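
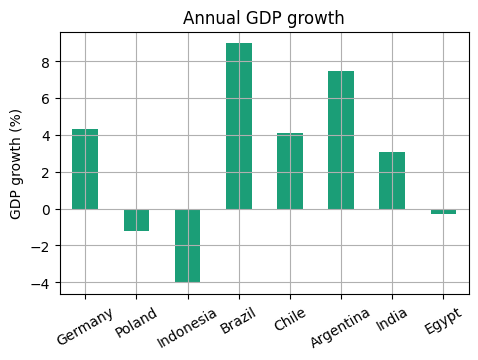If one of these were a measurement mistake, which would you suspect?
Indonesia ≈ -4; the rest sit between ≈ -2 and ≈ 8.

Indonesia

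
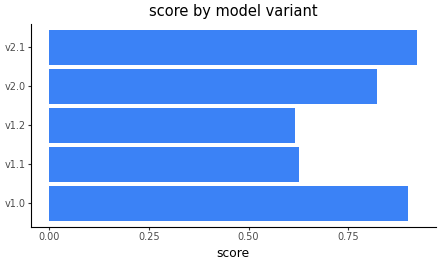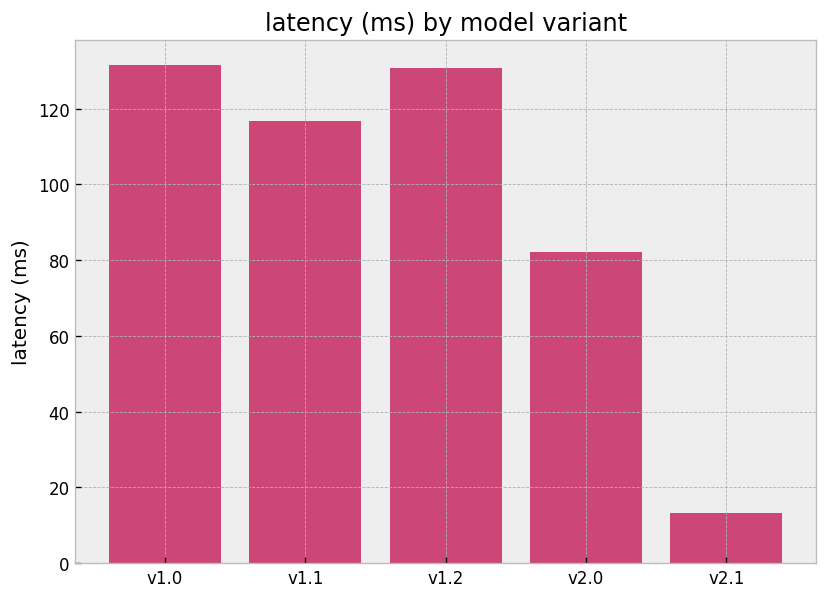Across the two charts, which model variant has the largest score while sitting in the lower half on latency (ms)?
v2.1

Chart 2 median latency (ms) ≈ 120; below-median model variants: v2.0, v2.1. Among those, v2.1 has the highest score (≈ 0.9).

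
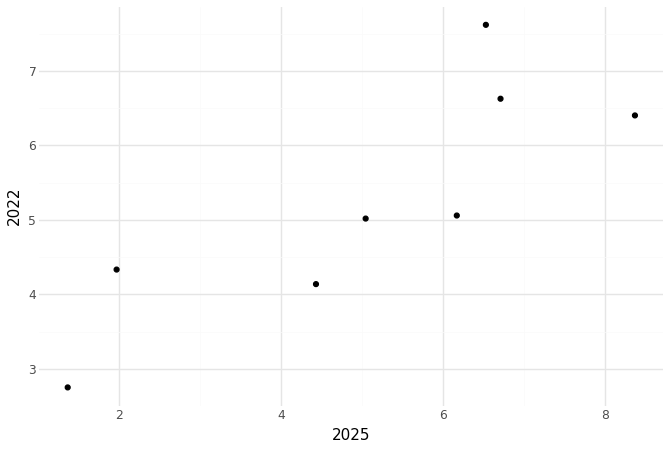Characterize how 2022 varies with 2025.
positive, strong

Points are positively correlated; strong (|r| ≈ 0.8).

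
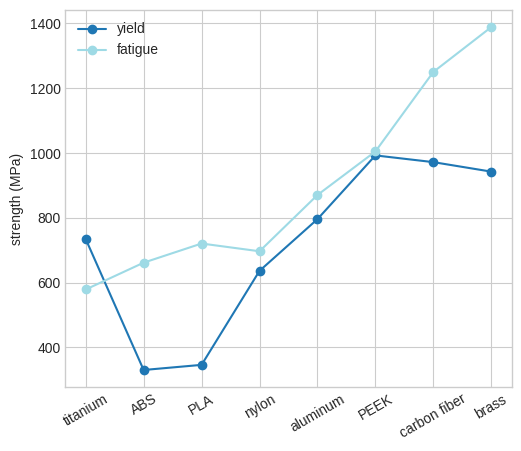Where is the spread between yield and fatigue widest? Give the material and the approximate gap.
brass: yield ≈ 900, fatigue ≈ 1400 → gap ≈ 500. Next-largest (PLA) is only ≈ 400.

brass, ≈ 500 MPa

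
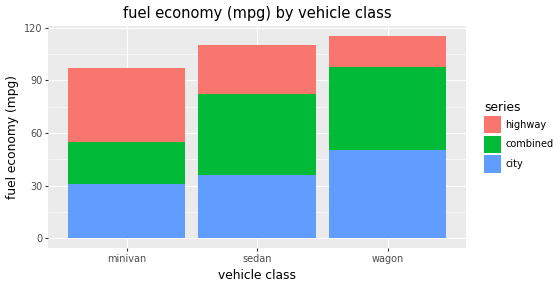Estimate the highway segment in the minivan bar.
highway top ≈ 100, bottom ≈ 60; segment ≈ 40.

≈ 40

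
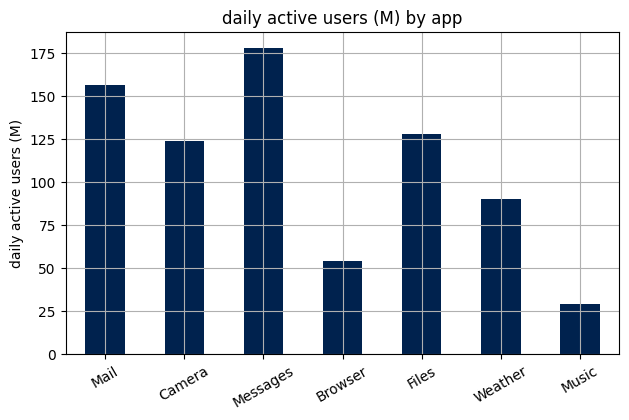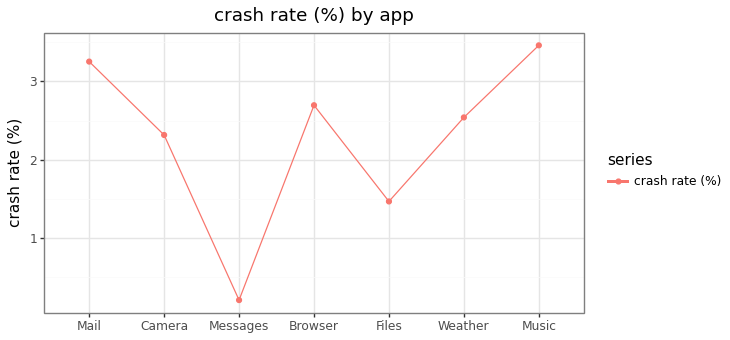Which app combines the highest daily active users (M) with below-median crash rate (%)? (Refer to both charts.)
Chart 2 median crash rate (%) ≈ 2.5; below-median apps: Camera, Messages, Files. Among those, Messages has the highest daily active users (M) (≈ 180).

Messages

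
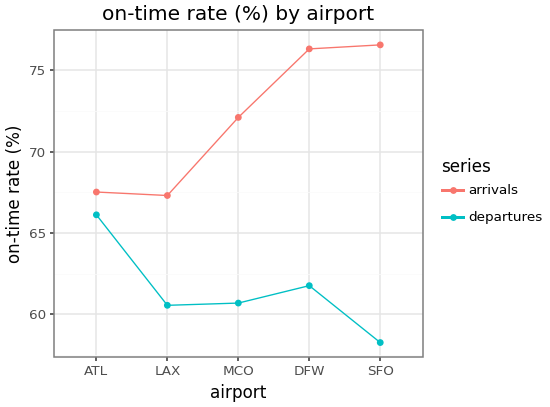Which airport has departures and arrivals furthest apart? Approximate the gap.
SFO, ≈ 18 %

SFO: departures ≈ 58, arrivals ≈ 76 → gap ≈ 18. Next-largest (DFW) is only ≈ 14.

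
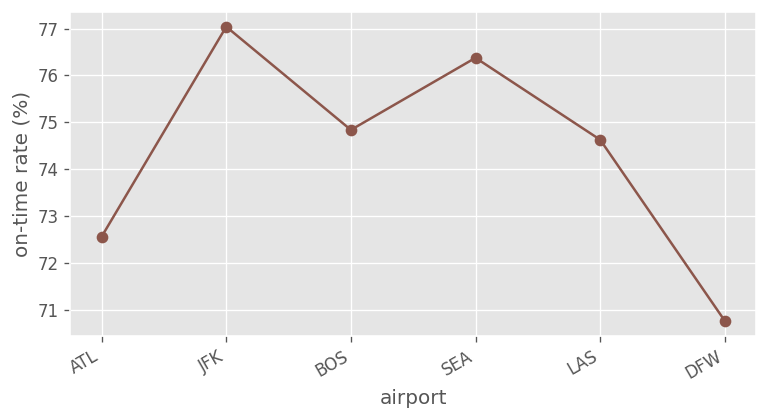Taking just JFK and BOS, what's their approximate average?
≈ 76

(77 + 75) / 2 ≈ 76.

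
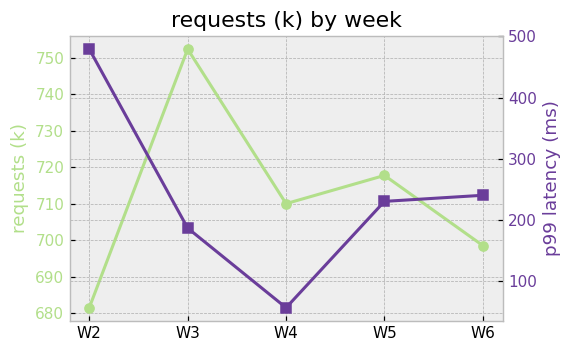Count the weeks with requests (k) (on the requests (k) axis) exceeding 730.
Above 730: W3.

1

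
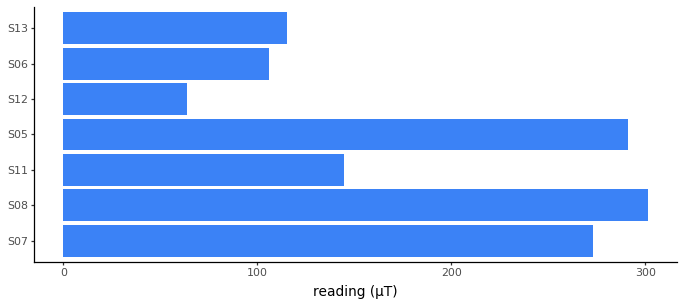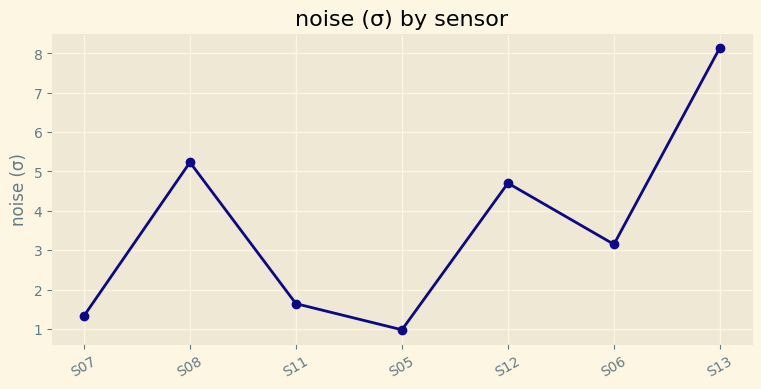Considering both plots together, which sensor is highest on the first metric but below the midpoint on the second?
S05

Chart 2 median noise (σ) ≈ 3; below-median sensors: S07, S11, S05. Among those, S05 has the highest reading (µT) (≈ 300).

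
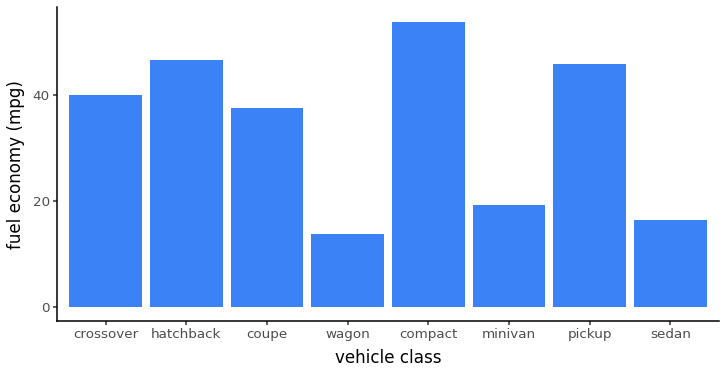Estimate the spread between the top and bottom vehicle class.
Max compact ≈ 55, min wagon ≈ 15; range ≈ 40.

≈ 40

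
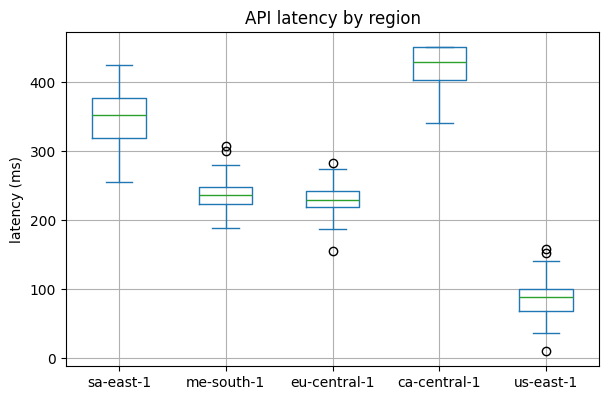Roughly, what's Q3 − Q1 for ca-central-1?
Q3 ≈ 450, Q1 ≈ 400; IQR ≈ 50.

≈ 50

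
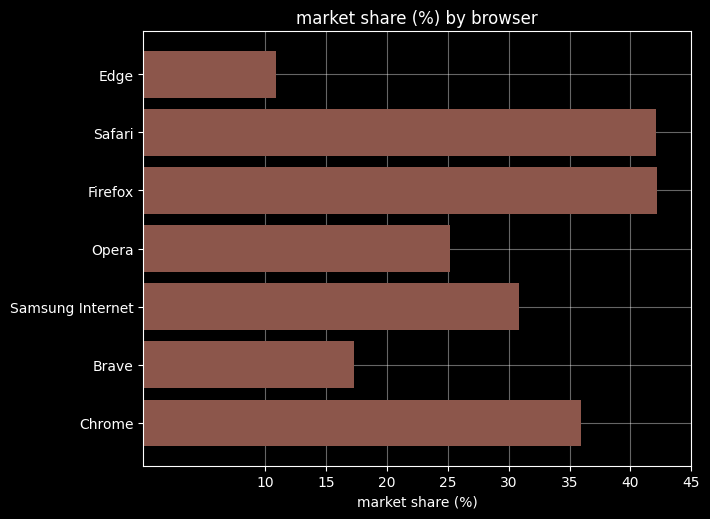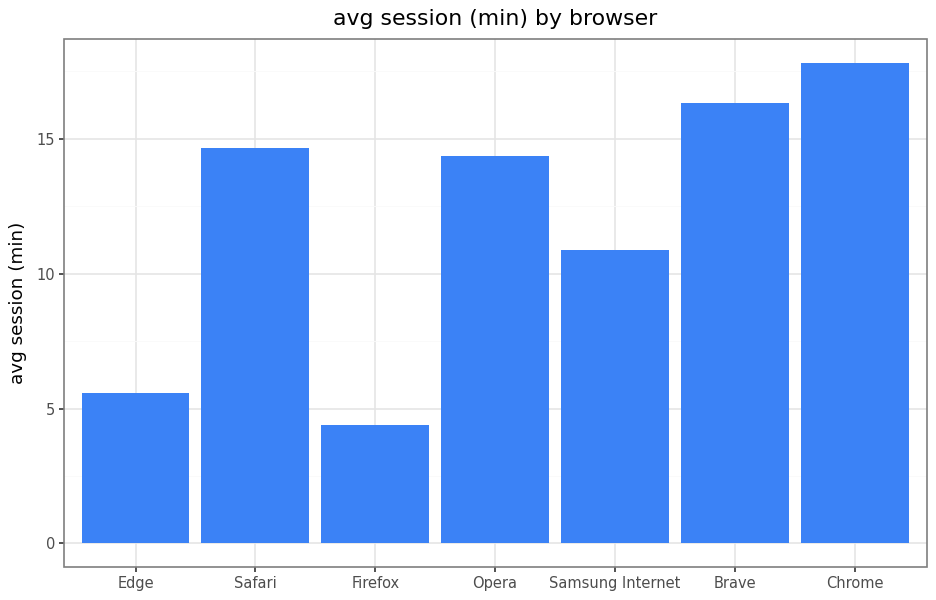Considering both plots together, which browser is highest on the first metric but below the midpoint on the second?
Chart 2 median avg session (min) ≈ 14; below-median browsers: Edge, Firefox, Samsung Internet. Among those, Firefox has the highest market share (%) (≈ 40).

Firefox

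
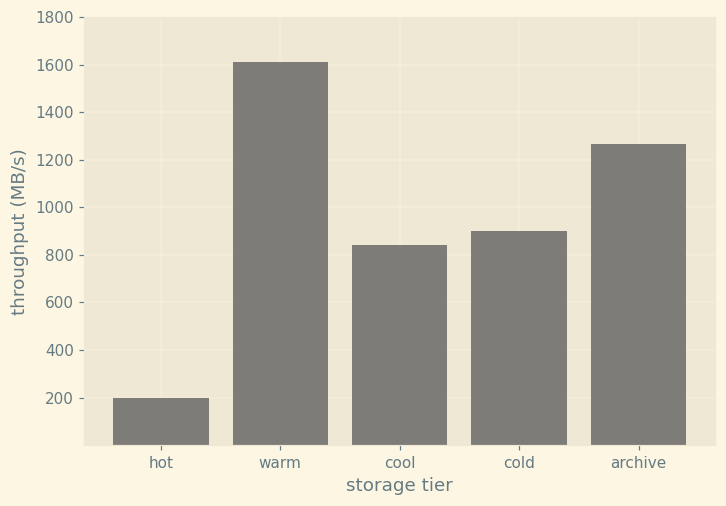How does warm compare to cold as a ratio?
warm ≈ 1600, cold ≈ 1000; 1600/1000 ≈ 1.6.

≈ 1.6×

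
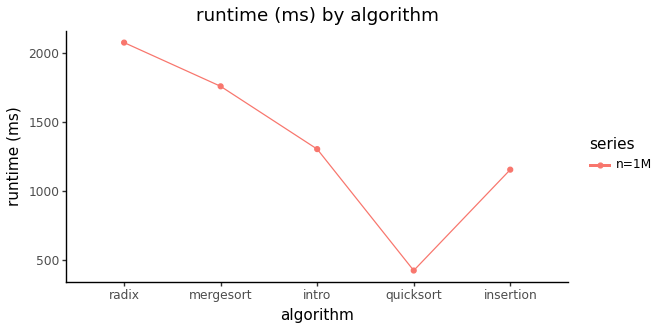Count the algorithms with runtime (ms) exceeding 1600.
Above 1600: radix, mergesort.

2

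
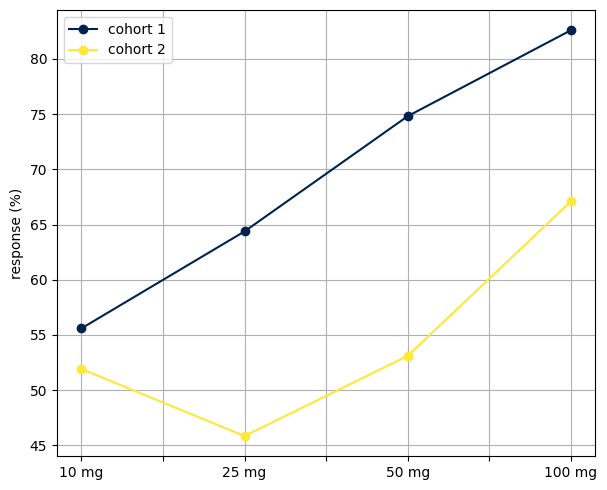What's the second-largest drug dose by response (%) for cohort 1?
50 mg

Top 3 for cohort 1: 100 mg ≈ 85, 50 mg ≈ 75, 25 mg ≈ 65.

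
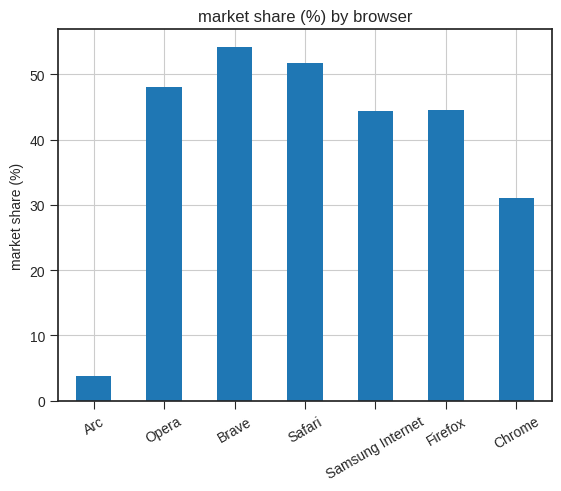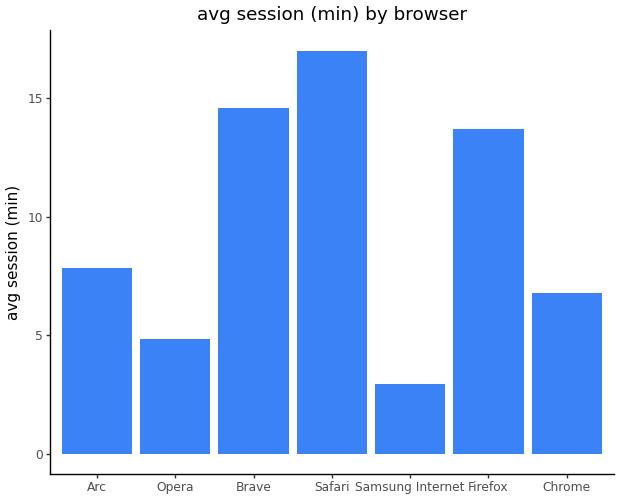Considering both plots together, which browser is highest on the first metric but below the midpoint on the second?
Chart 2 median avg session (min) ≈ 8; below-median browsers: Opera, Samsung Internet, Chrome. Among those, Opera has the highest market share (%) (≈ 50).

Opera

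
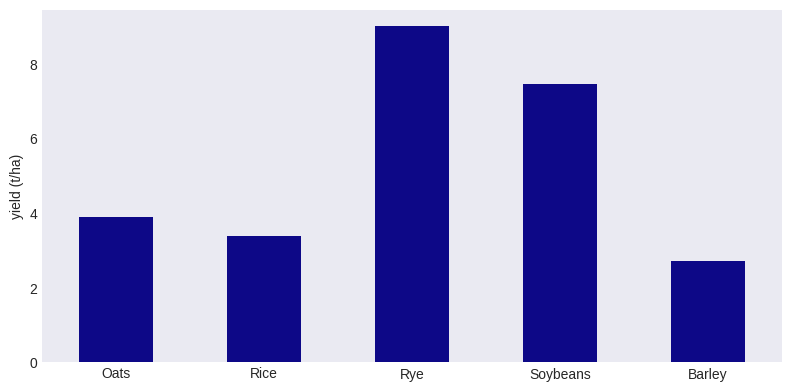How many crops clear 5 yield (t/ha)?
Above 5: Rye, Soybeans.

2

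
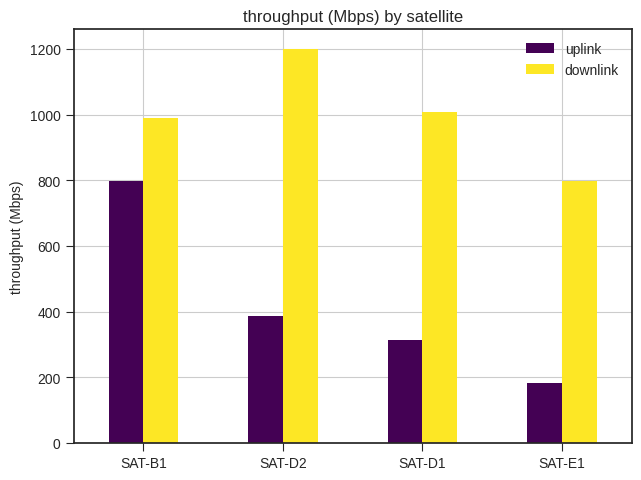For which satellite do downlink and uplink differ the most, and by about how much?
SAT-D2, ≈ 800 Mbps

SAT-D2: downlink ≈ 1200, uplink ≈ 400 → gap ≈ 800. Next-largest (SAT-D1) is only ≈ 700.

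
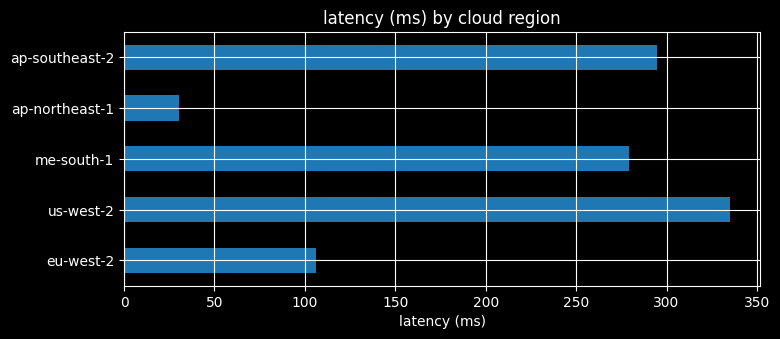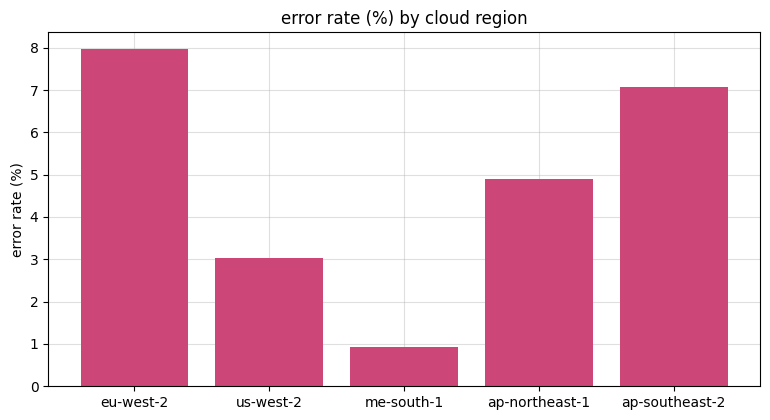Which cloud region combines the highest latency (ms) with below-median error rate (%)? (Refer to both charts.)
us-west-2

Chart 2 median error rate (%) ≈ 5; below-median cloud regions: us-west-2, me-south-1. Among those, us-west-2 has the highest latency (ms) (≈ 350).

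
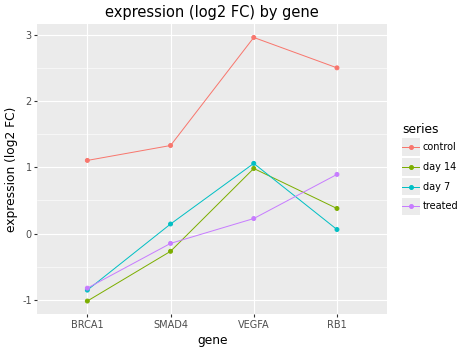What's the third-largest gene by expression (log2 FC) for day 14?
Top 4 for day 14: VEGFA ≈ 1.0, RB1 ≈ 0.5, SMAD4 ≈ -0.5, BRCA1 ≈ -1.0.

SMAD4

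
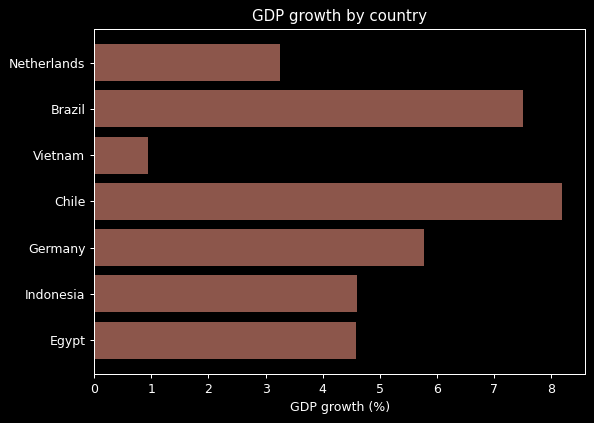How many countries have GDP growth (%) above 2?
6

Above 2: Netherlands, Brazil, Chile, Germany, Indonesia, Egypt.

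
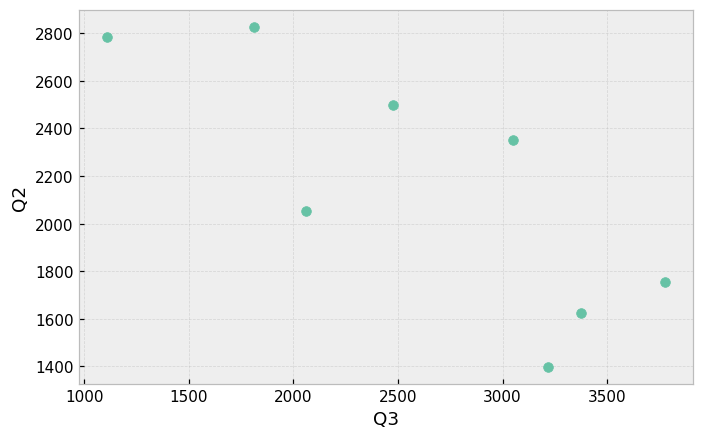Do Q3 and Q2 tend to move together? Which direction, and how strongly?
Points are negatively correlated; strong (|r| ≈ 0.8).

negative, strong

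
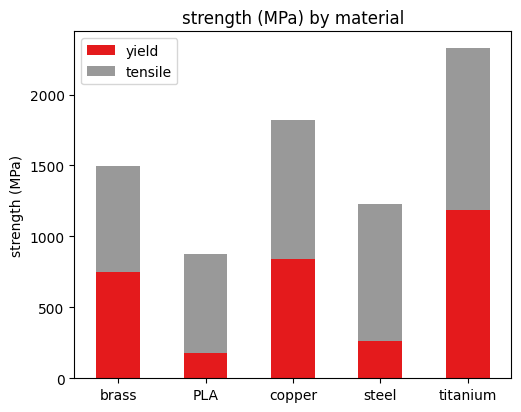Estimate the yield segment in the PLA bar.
yield top ≈ 200, bottom ≈ 0; segment ≈ 200.

≈ 200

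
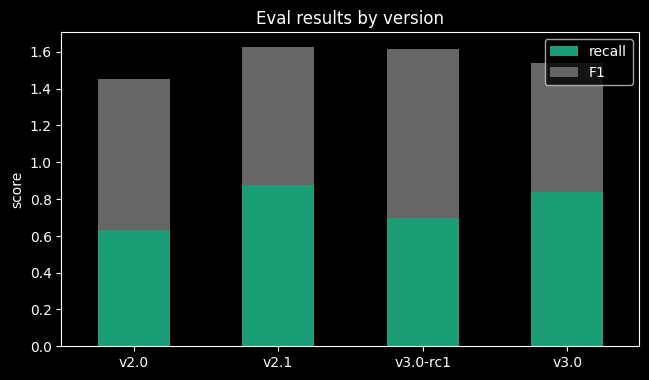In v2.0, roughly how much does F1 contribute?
F1 top ≈ 1.4, bottom ≈ 0.6; segment ≈ 0.8.

≈ 0.8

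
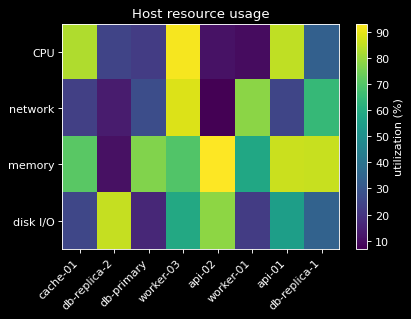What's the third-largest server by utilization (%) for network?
db-replica-1

Top 4 for network: worker-03 ≈ 90, worker-01 ≈ 80, db-replica-1 ≈ 60, db-primary ≈ 30.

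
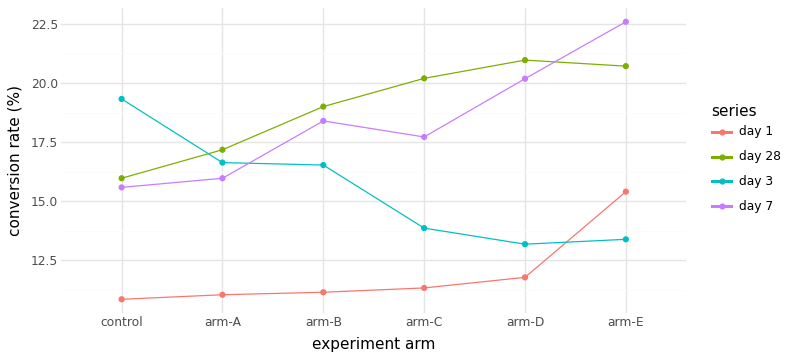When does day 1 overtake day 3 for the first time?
arm-D: day 1 ≈ 12 vs day 3 ≈ 13 (not yet); arm-E: day 1 ≈ 15 vs day 3 ≈ 13 (first crossover).

arm-E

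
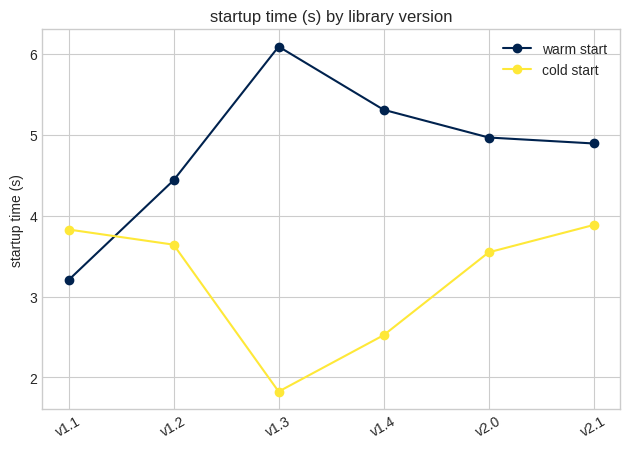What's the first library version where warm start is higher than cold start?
v1.1: warm start ≈ 3.0 vs cold start ≈ 4.0 (not yet); v1.2: warm start ≈ 4.5 vs cold start ≈ 3.5 (first crossover).

v1.2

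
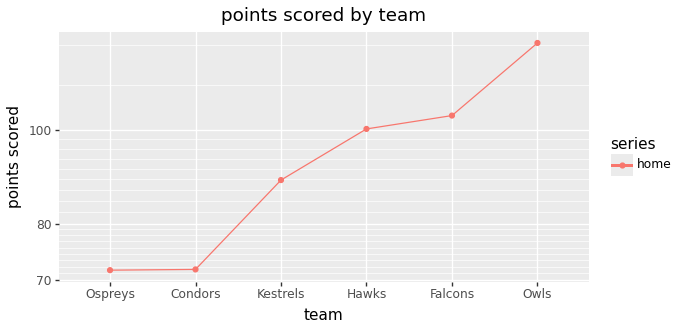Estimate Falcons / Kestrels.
Falcons ≈ 105, Kestrels ≈ 90; 105/90 ≈ 1.17.

≈ 1.17×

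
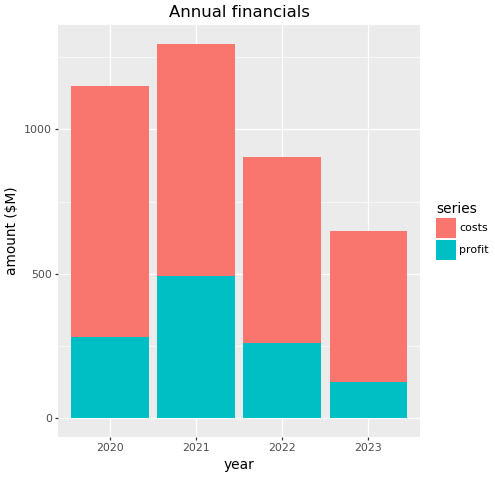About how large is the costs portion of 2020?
costs top ≈ 1200, bottom ≈ 200; segment ≈ 1000.

≈ 1000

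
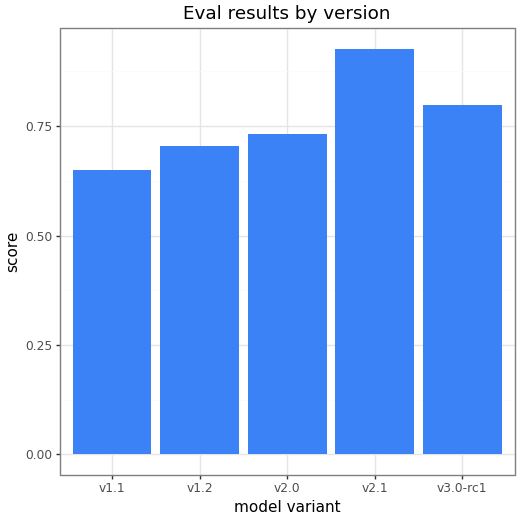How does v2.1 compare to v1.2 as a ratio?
≈ 1.29×

v2.1 ≈ 0.9, v1.2 ≈ 0.7; 0.9/0.7 ≈ 1.29.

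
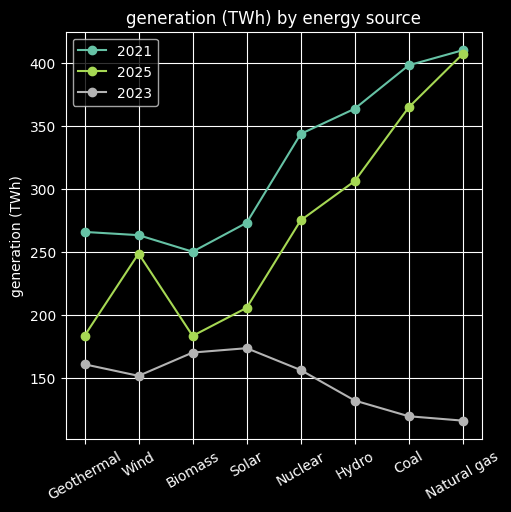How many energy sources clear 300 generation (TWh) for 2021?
Above 300: Nuclear, Hydro, Coal, Natural gas.

4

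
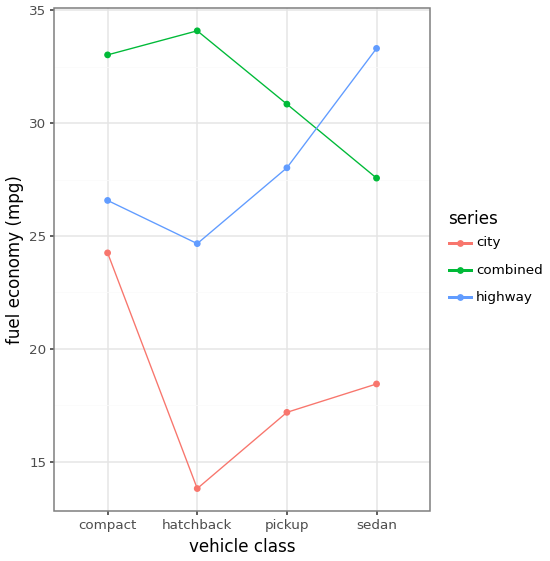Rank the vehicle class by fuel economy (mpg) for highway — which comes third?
compact

Top 4 for highway: sedan ≈ 34, pickup ≈ 28, compact ≈ 26, hatchback ≈ 24.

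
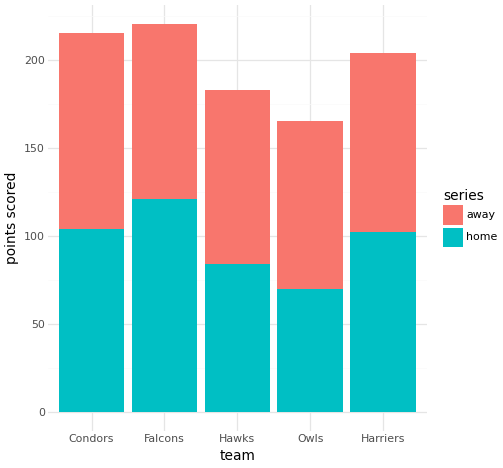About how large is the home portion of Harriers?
home top ≈ 100, bottom ≈ 0; segment ≈ 100.

≈ 100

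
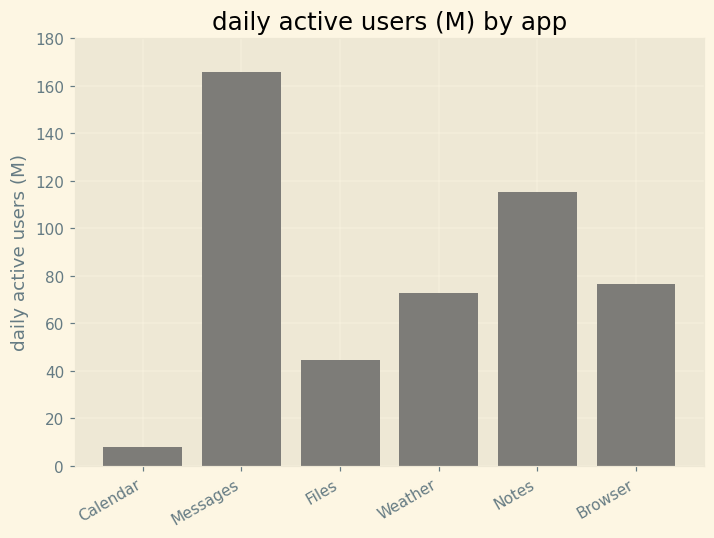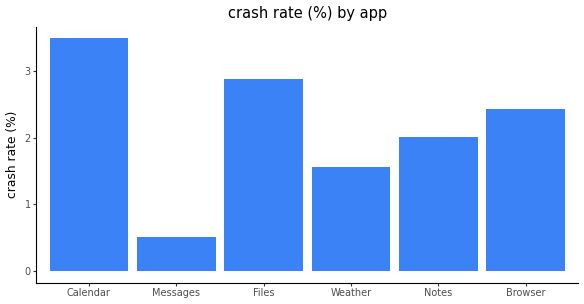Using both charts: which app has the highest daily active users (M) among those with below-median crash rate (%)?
Chart 2 median crash rate (%) ≈ 2; below-median apps: Messages, Weather, Notes. Among those, Messages has the highest daily active users (M) (≈ 160).

Messages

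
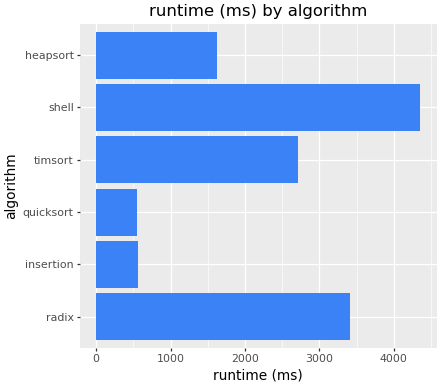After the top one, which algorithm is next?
radix

Top 3: shell ≈ 4500, radix ≈ 3500, timsort ≈ 2500.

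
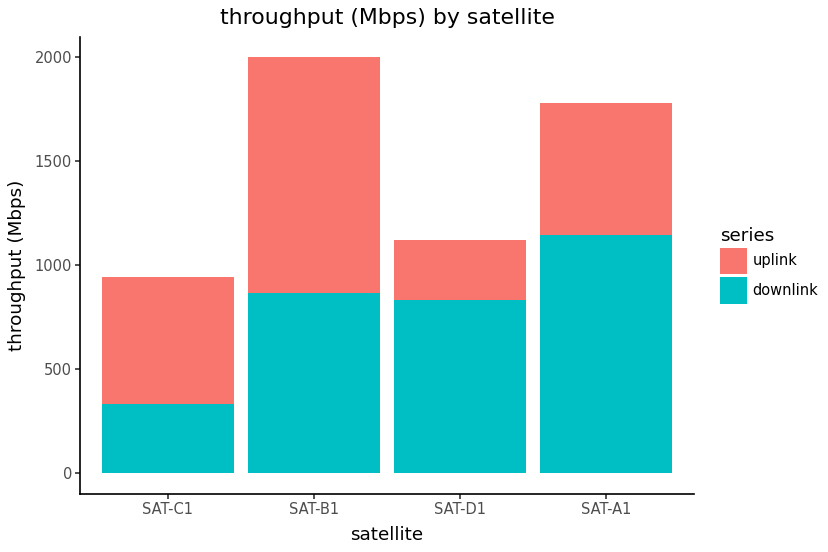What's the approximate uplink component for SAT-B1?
≈ 1200

uplink top ≈ 2000, bottom ≈ 800; segment ≈ 1200.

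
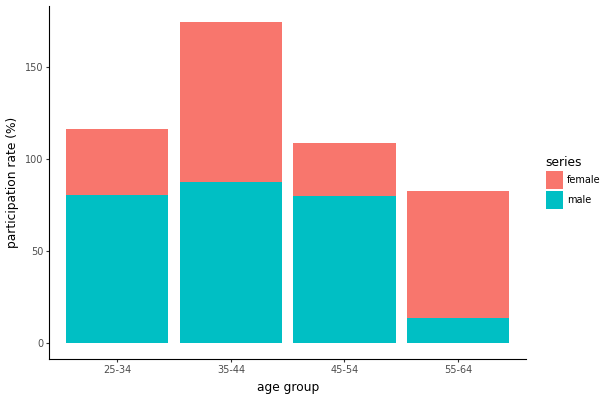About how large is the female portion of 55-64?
female top ≈ 80, bottom ≈ 20; segment ≈ 60.

≈ 60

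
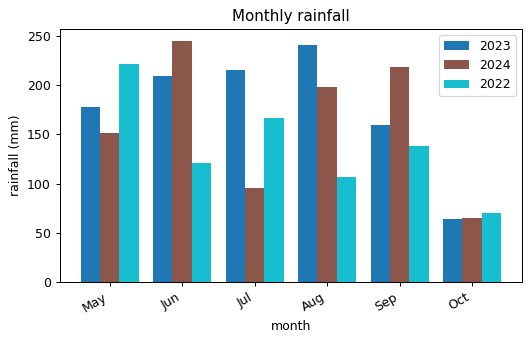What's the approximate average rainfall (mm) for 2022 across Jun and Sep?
(125 + 150) / 2 ≈ 138.

≈ 138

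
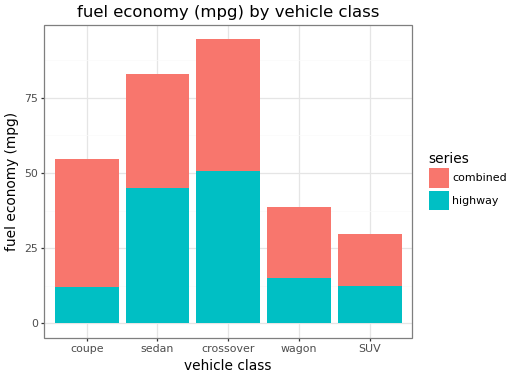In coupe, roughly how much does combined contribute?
combined top ≈ 50, bottom ≈ 10; segment ≈ 40.

≈ 40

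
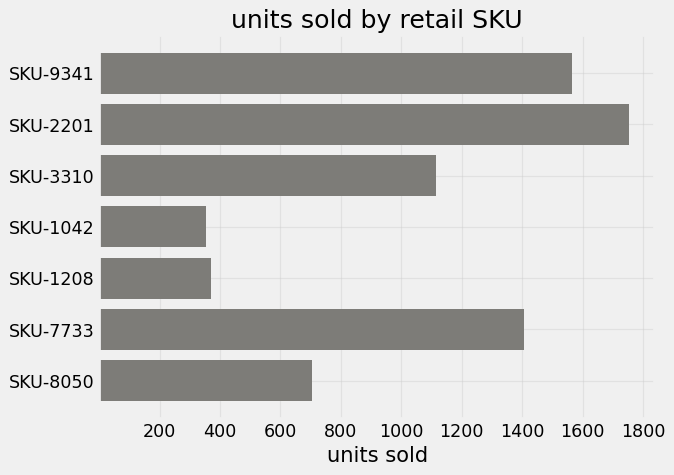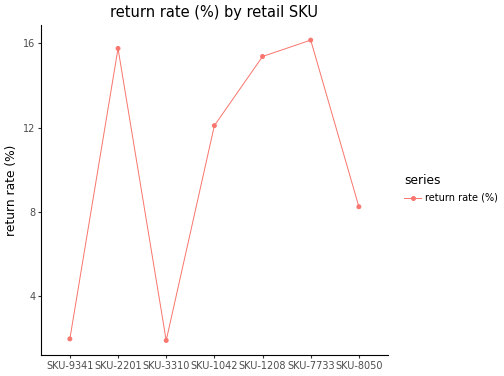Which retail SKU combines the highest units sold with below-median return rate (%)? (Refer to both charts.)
Chart 2 median return rate (%) ≈ 12; below-median retail SKUs: SKU-9341, SKU-3310, SKU-8050. Among those, SKU-9341 has the highest units sold (≈ 1600).

SKU-9341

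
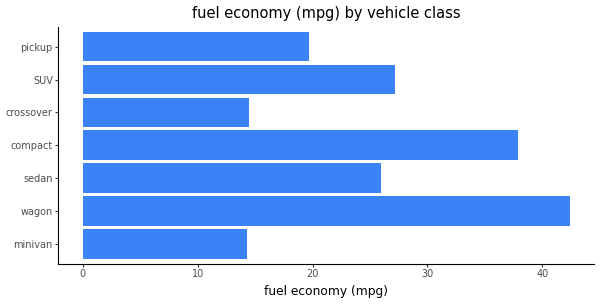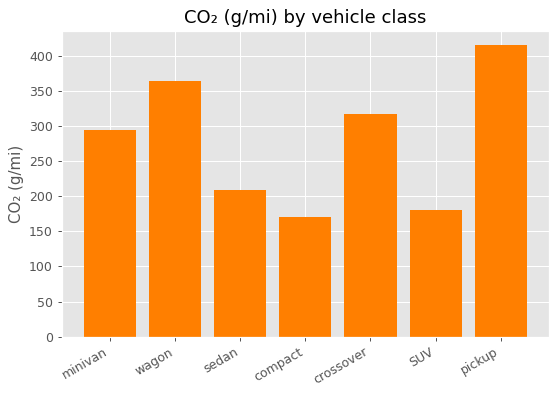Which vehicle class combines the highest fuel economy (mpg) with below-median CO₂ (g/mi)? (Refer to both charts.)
Chart 2 median CO₂ (g/mi) ≈ 300; below-median vehicle classes: sedan, compact, SUV. Among those, compact has the highest fuel economy (mpg) (≈ 40).

compact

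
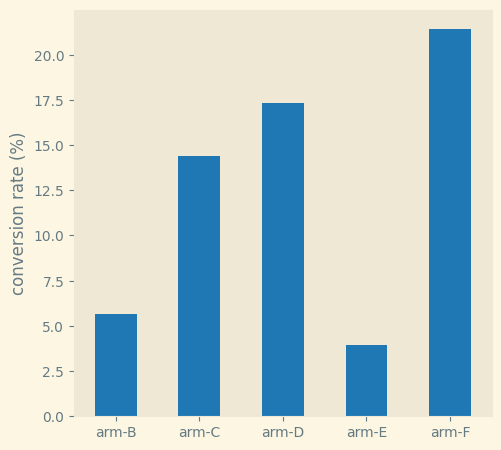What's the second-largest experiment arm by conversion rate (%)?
arm-D

Top 3: arm-F ≈ 22, arm-D ≈ 18, arm-C ≈ 14.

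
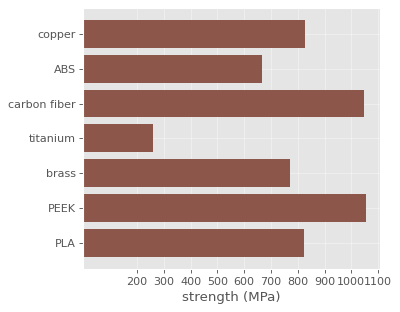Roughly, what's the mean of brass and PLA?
(800 + 800) / 2 ≈ 800.

≈ 800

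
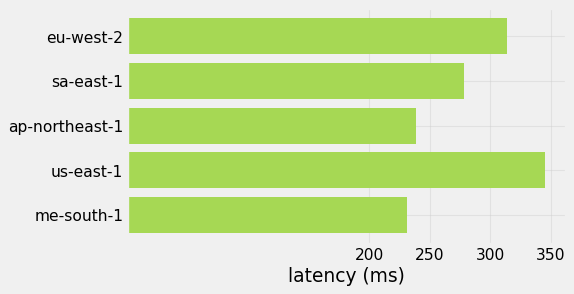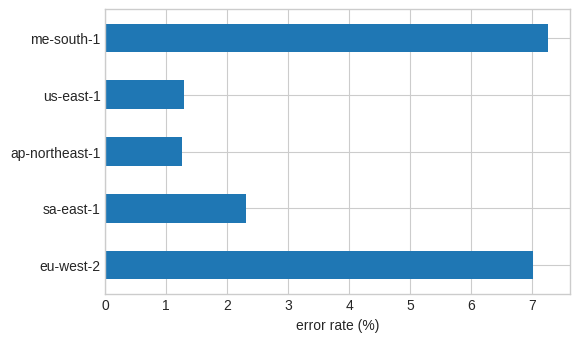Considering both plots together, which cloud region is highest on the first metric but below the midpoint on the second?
us-east-1

Chart 2 median error rate (%) ≈ 2; below-median cloud regions: ap-northeast-1, us-east-1. Among those, us-east-1 has the highest latency (ms) (≈ 350).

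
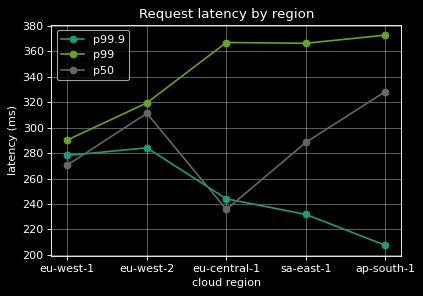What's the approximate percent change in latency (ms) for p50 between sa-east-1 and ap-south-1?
≈ +14.3%

sa-east-1 ≈ 280, ap-south-1 ≈ 320; (320 − 280) / 280 ≈ +14.3%.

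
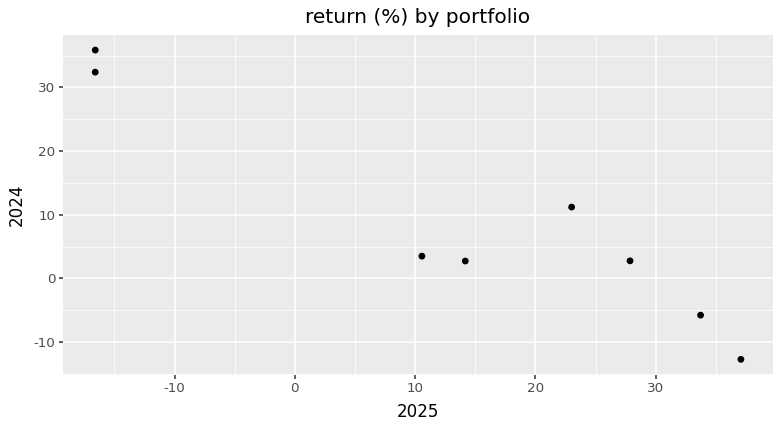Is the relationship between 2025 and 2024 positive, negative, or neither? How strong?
Points are negatively correlated; strong (|r| ≈ 0.9).

negative, strong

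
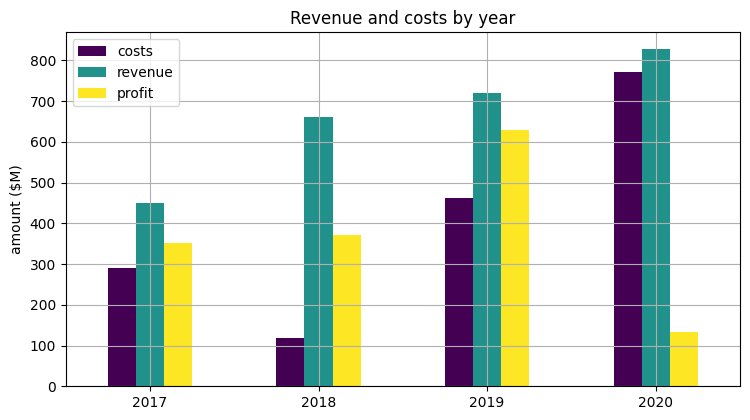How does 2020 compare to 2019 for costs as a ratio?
2020 ≈ 800, 2019 ≈ 500; 800/500 ≈ 1.6.

≈ 1.6×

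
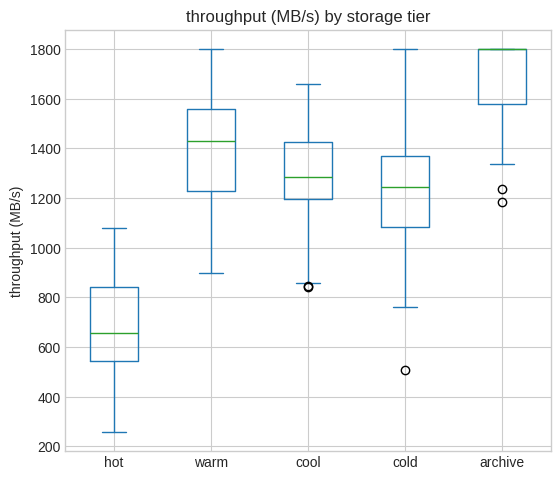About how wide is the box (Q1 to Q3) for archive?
Q3 ≈ 1800, Q1 ≈ 1600; IQR ≈ 200.

≈ 200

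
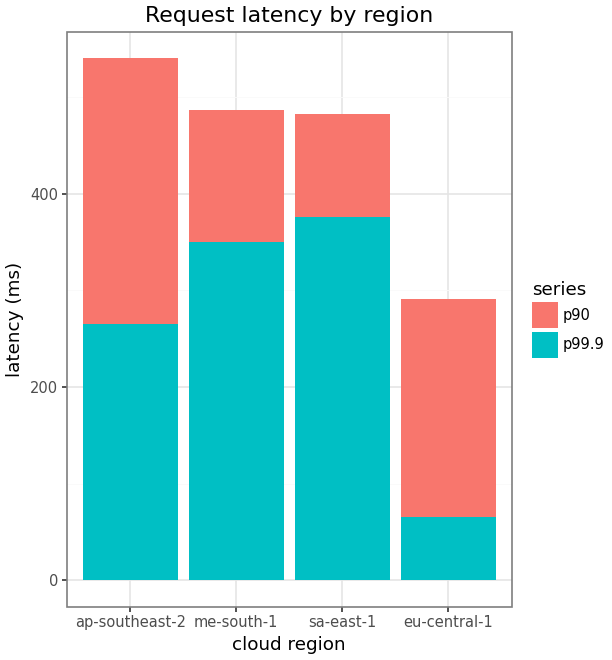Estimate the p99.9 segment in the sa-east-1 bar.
p99.9 top ≈ 400, bottom ≈ 0; segment ≈ 400.

≈ 400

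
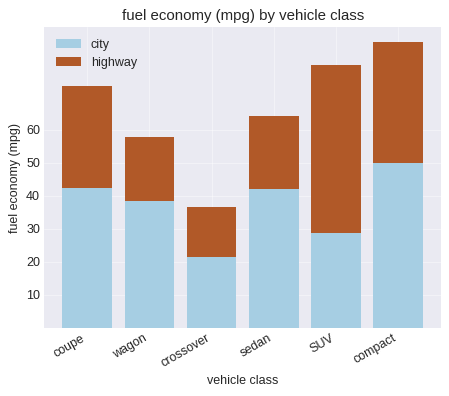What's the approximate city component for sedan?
≈ 40

city top ≈ 40, bottom ≈ 0; segment ≈ 40.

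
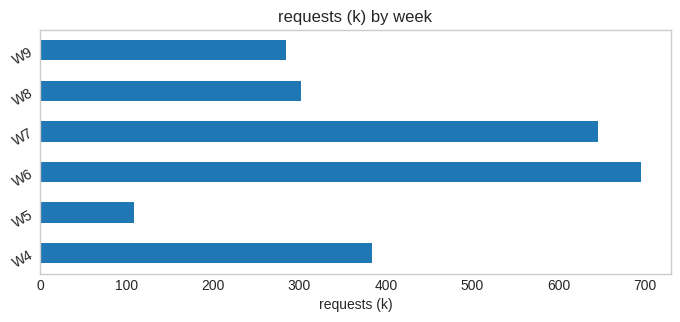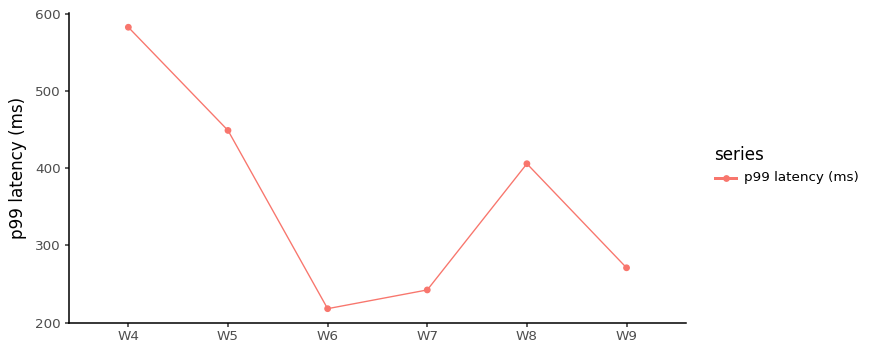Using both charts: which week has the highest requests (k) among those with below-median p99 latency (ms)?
Chart 2 median p99 latency (ms) ≈ 300; below-median weeks: W6, W7, W9. Among those, W6 has the highest requests (k) (≈ 700).

W6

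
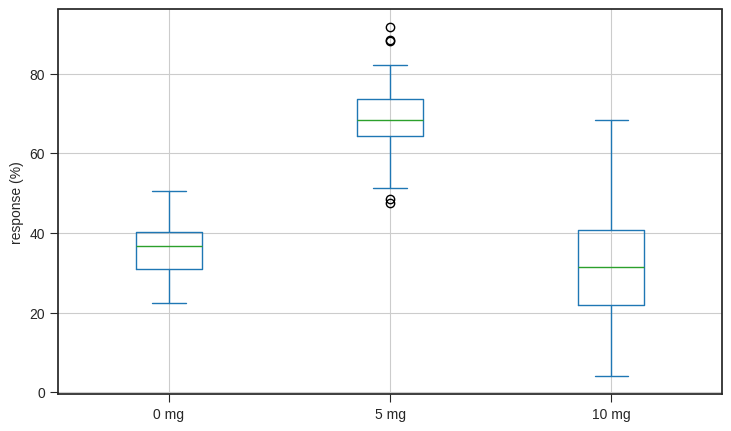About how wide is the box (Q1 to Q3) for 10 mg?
Q3 ≈ 40, Q1 ≈ 20; IQR ≈ 20.

≈ 20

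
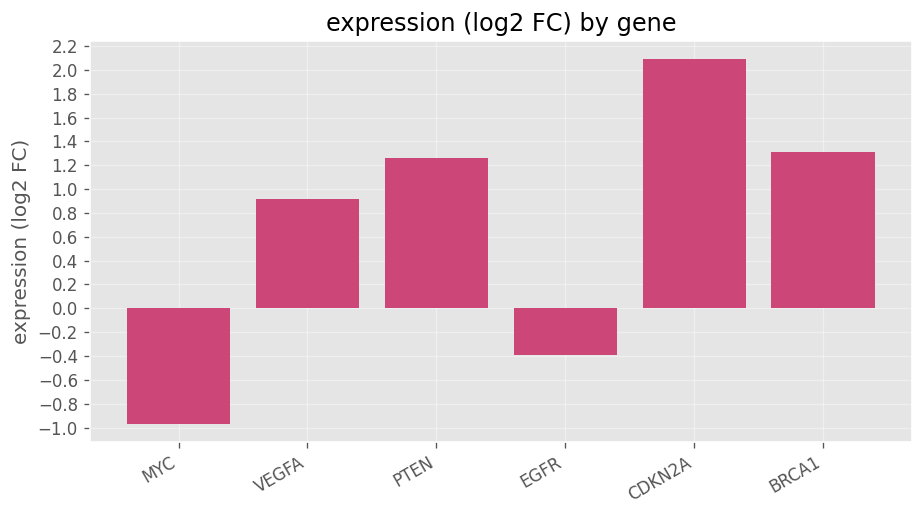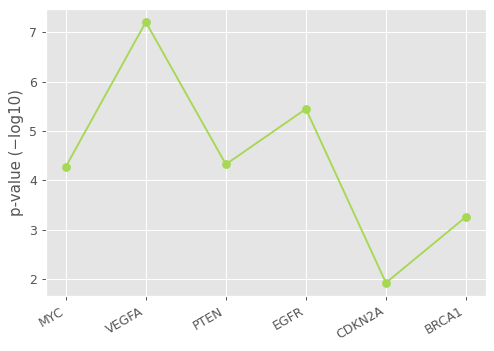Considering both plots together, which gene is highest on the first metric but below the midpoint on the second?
Chart 2 median p-value (−log10) ≈ 4; below-median genes: MYC, CDKN2A, BRCA1. Among those, CDKN2A has the highest expression (log2 FC) (≈ 2).

CDKN2A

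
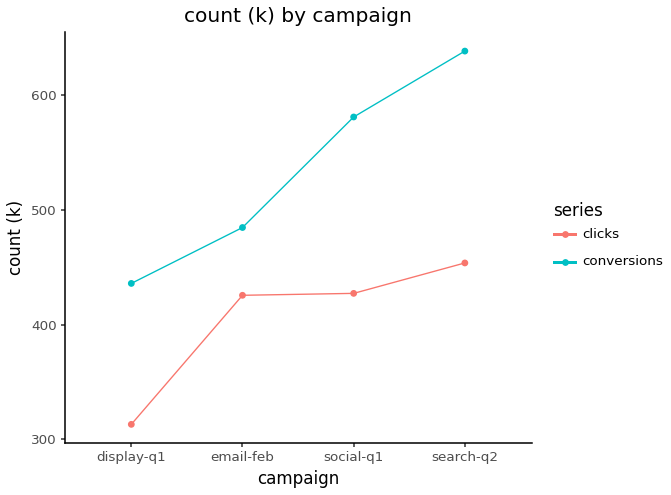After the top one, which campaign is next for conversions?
social-q1

Top 3 for conversions: search-q2 ≈ 650, social-q1 ≈ 600, email-feb ≈ 500.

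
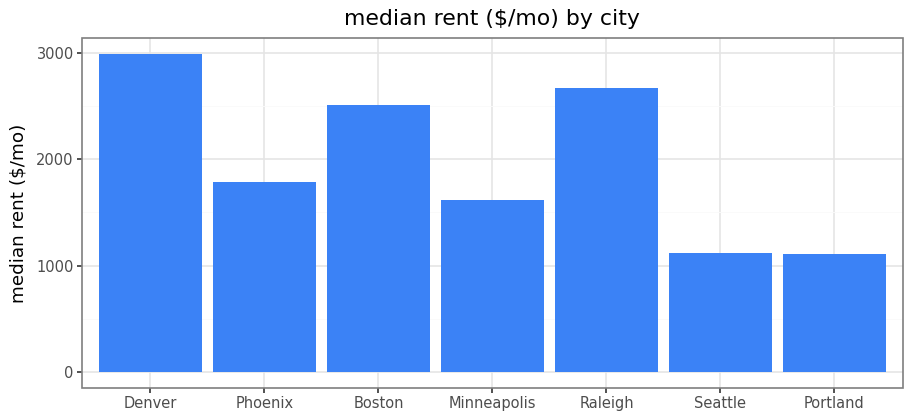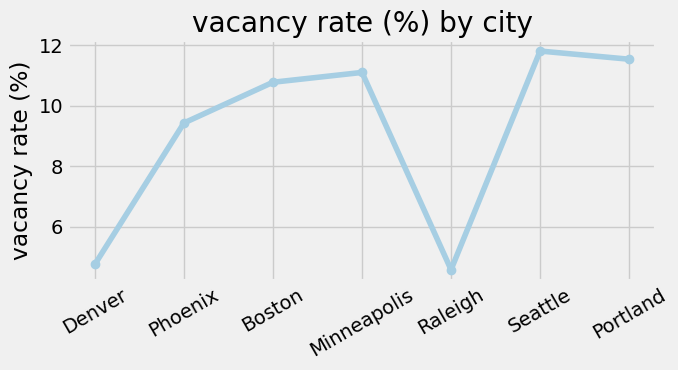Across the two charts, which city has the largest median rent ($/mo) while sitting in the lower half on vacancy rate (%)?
Denver

Chart 2 median vacancy rate (%) ≈ 10; below-median cities: Denver, Phoenix, Raleigh. Among those, Denver has the highest median rent ($/mo) (≈ 3000).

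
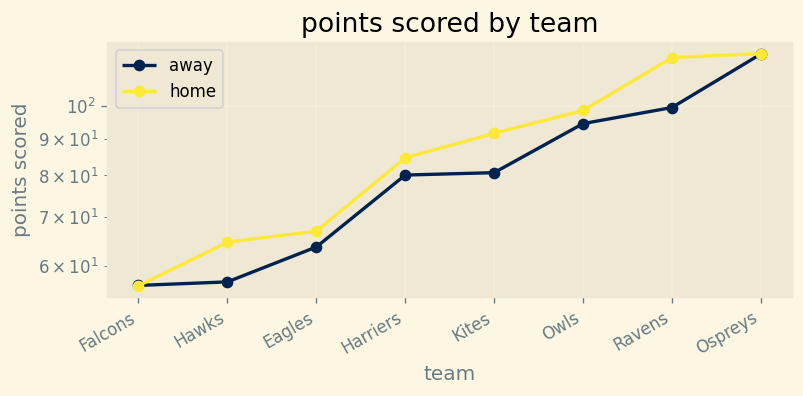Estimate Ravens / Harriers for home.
Ravens ≈ 120, Harriers ≈ 80; 120/80 ≈ 1.5.

≈ 1.5×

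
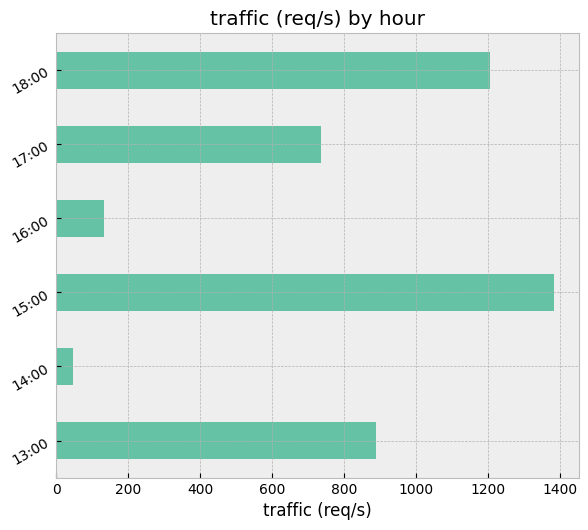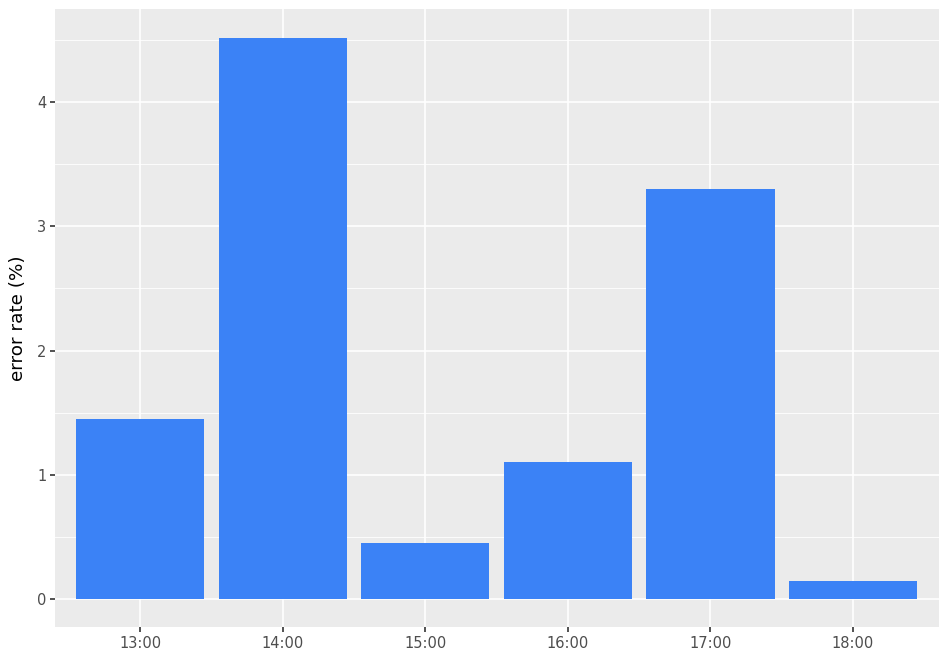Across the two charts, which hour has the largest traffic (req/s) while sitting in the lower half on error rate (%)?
15:00

Chart 2 median error rate (%) ≈ 1.5; below-median hours: 15:00, 16:00, 18:00. Among those, 15:00 has the highest traffic (req/s) (≈ 1400).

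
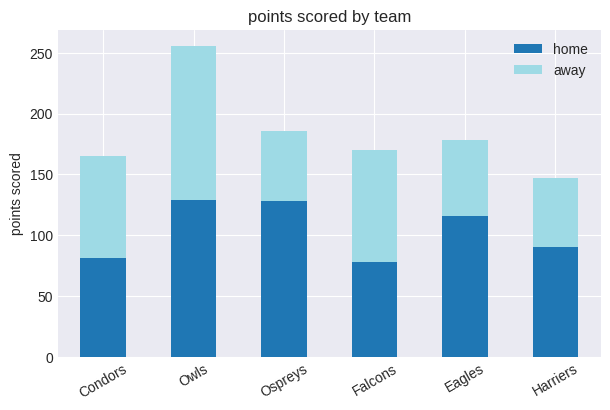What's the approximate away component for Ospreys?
away top ≈ 175, bottom ≈ 125; segment ≈ 50.

≈ 50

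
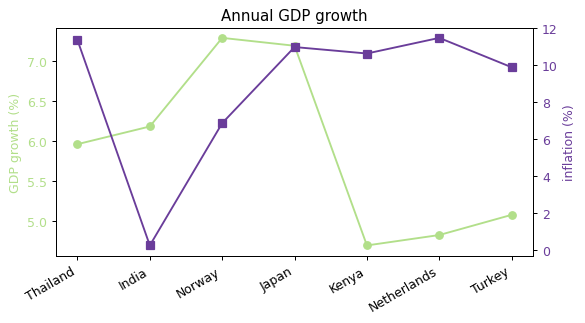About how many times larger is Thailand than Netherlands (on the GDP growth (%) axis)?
≈ 1.2×

Thailand ≈ 6.0, Netherlands ≈ 5.0; 6.0/5.0 ≈ 1.2.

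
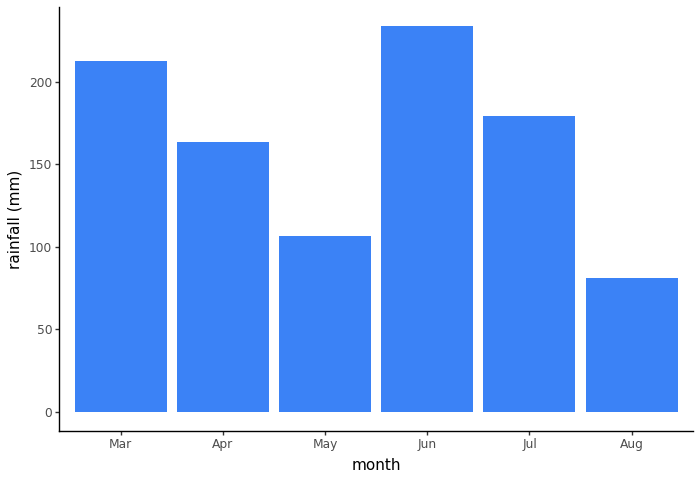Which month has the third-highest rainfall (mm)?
Jul

Top 4: Jun ≈ 240, Mar ≈ 220, Jul ≈ 180, Apr ≈ 160.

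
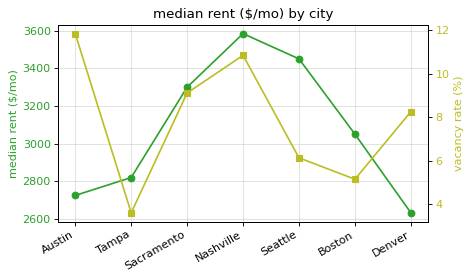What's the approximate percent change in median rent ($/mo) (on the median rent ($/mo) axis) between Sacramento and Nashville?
Sacramento ≈ 3300, Nashville ≈ 3600; (3600 − 3300) / 3300 ≈ +9.1%.

≈ +9.1%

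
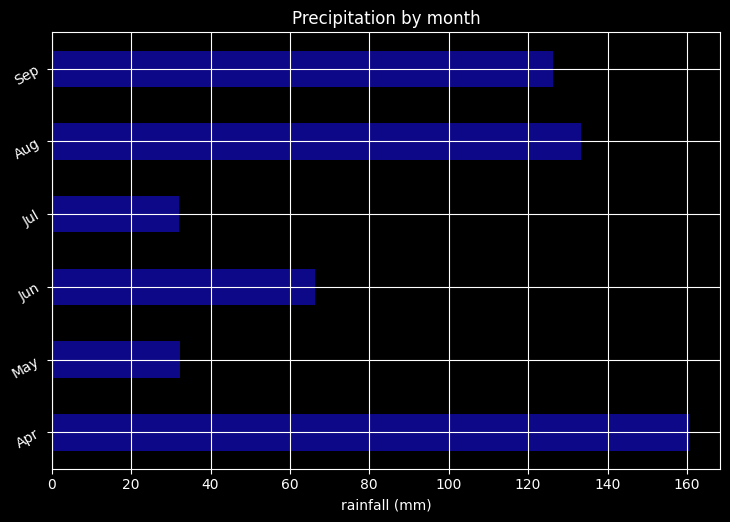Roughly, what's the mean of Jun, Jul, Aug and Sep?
(60 + 40 + 140 + 120) / 4 ≈ 90.

≈ 90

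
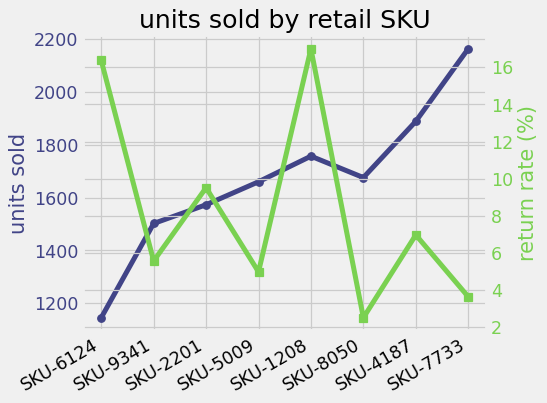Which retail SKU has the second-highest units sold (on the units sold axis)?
Top 3 (on the units sold axis): SKU-7733 ≈ 2200, SKU-4187 ≈ 1900, SKU-1208 ≈ 1800.

SKU-4187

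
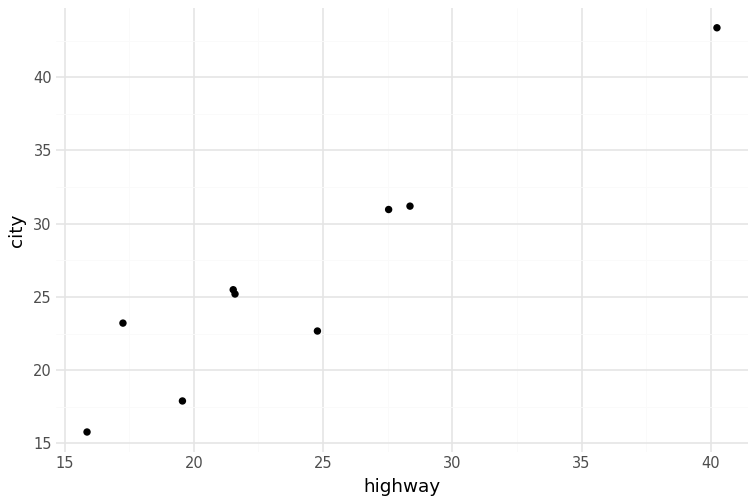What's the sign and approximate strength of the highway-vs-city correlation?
Points are positively correlated; strong (|r| ≈ 0.9).

positive, strong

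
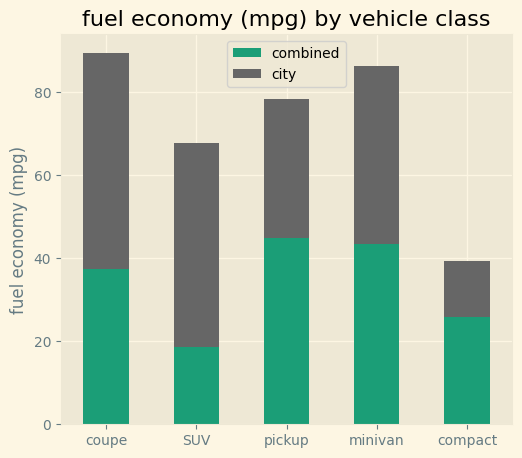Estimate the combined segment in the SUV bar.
combined top ≈ 20, bottom ≈ 0; segment ≈ 20.

≈ 20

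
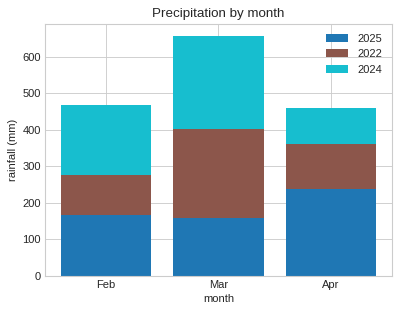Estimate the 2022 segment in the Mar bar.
2022 top ≈ 400, bottom ≈ 200; segment ≈ 200.

≈ 200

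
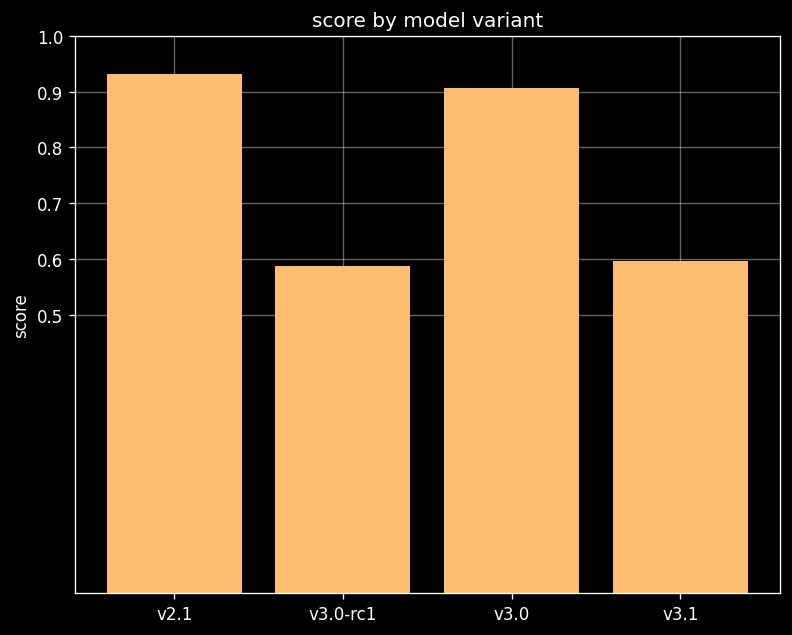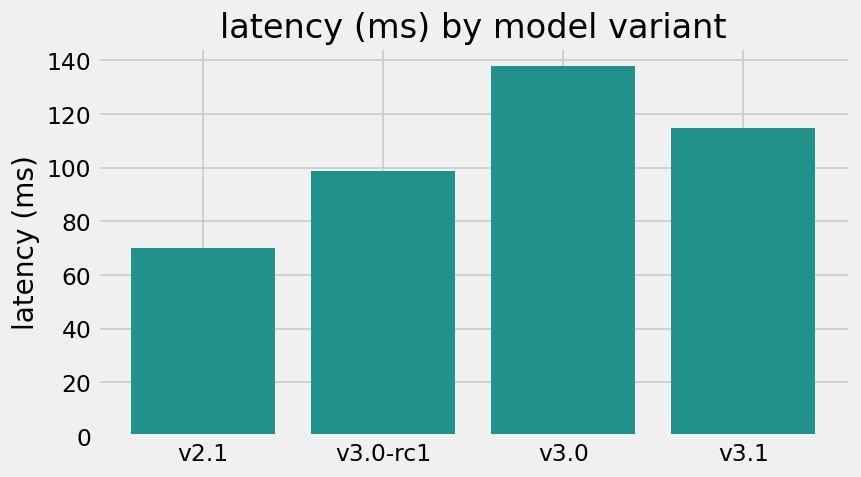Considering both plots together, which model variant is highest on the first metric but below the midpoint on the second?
Chart 2 median latency (ms) ≈ 100; below-median model variants: v2.1, v3.0-rc1. Among those, v2.1 has the highest score (≈ 0.9).

v2.1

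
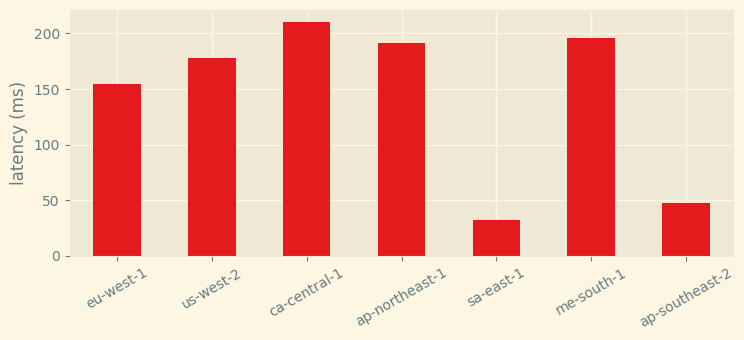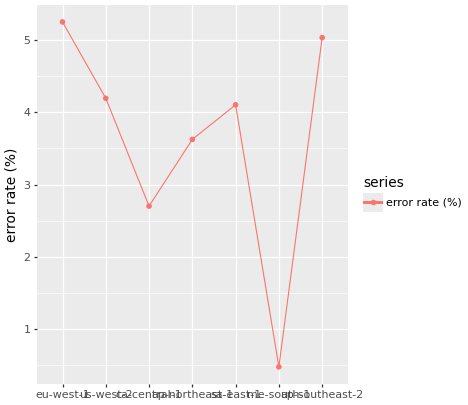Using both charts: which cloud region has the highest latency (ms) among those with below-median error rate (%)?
ca-central-1

Chart 2 median error rate (%) ≈ 4; below-median cloud regions: ca-central-1, ap-northeast-1, me-south-1. Among those, ca-central-1 has the highest latency (ms) (≈ 220).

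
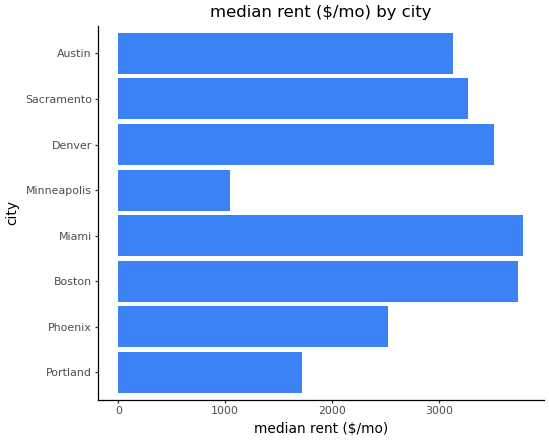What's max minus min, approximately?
Max Miami ≈ 4000, min Minneapolis ≈ 1000; range ≈ 3000.

≈ 3000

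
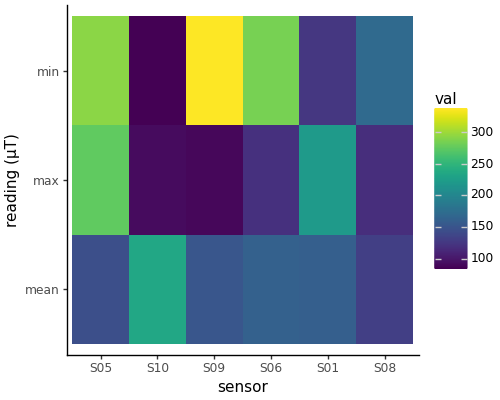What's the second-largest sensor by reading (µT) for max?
Top 3 for max: S05 ≈ 275, S01 ≈ 225, S06 ≈ 125.

S01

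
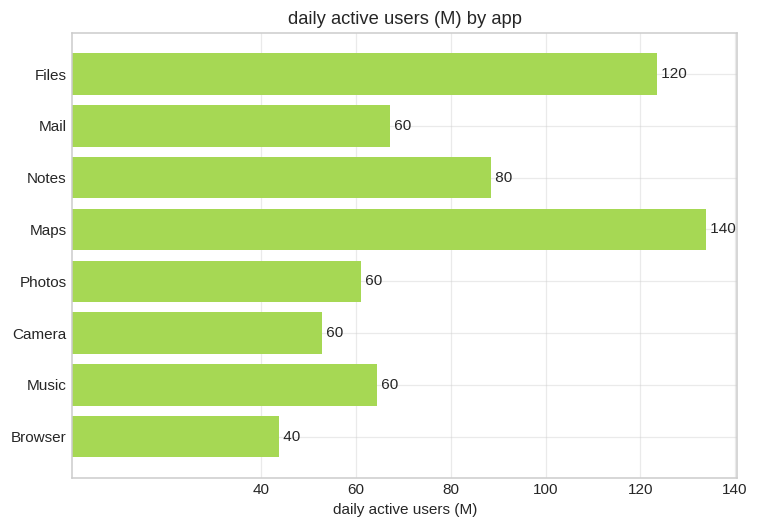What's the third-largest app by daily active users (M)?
Top 4: Maps ≈ 140, Files ≈ 120, Notes ≈ 80, Mail ≈ 60.

Notes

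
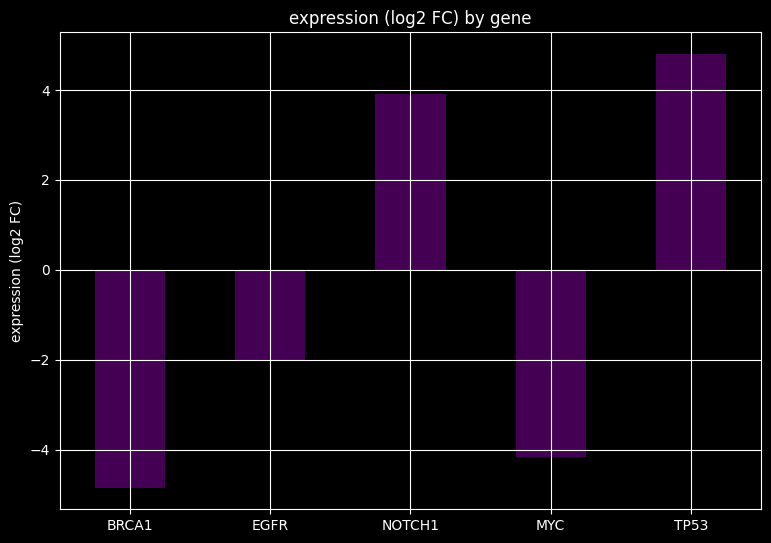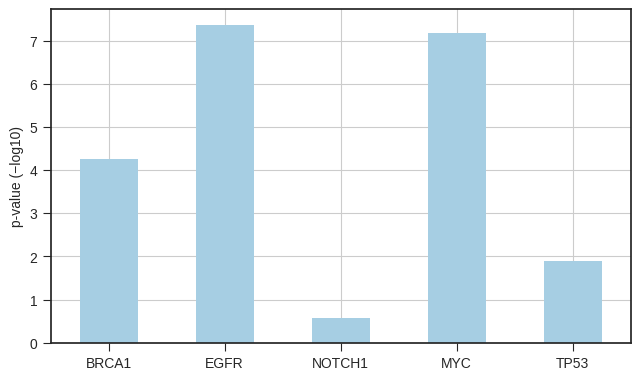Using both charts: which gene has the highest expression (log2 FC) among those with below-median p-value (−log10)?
TP53

Chart 2 median p-value (−log10) ≈ 4; below-median genes: NOTCH1, TP53. Among those, TP53 has the highest expression (log2 FC) (≈ 5).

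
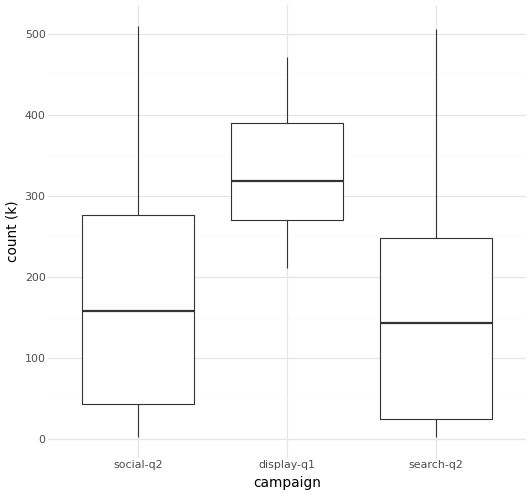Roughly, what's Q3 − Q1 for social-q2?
Q3 ≈ 280, Q1 ≈ 40; IQR ≈ 240.

≈ 240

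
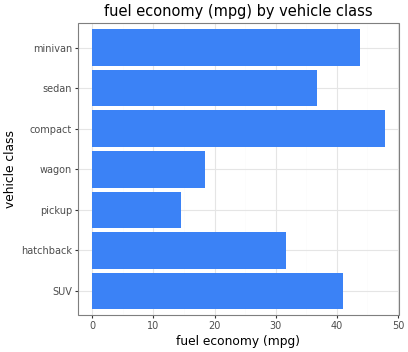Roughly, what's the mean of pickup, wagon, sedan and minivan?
≈ 29

(15 + 20 + 35 + 45) / 4 ≈ 29.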